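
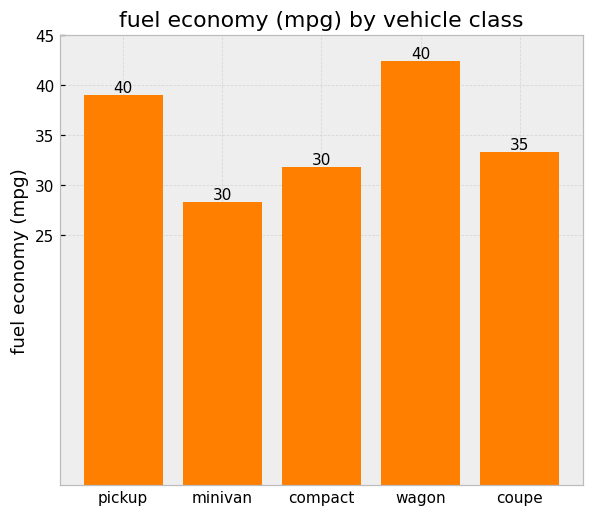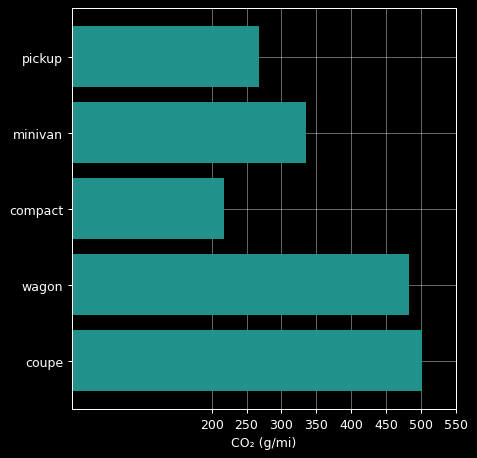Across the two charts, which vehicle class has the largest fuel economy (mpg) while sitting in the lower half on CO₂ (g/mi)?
pickup

Chart 2 median CO₂ (g/mi) ≈ 350; below-median vehicle classes: pickup, compact. Among those, pickup has the highest fuel economy (mpg) (≈ 40).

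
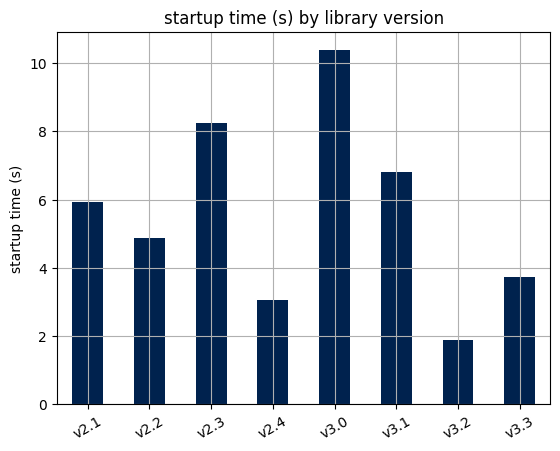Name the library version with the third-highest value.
Top 4: v3.0 ≈ 10, v2.3 ≈ 8, v3.1 ≈ 7, v2.1 ≈ 6.

v3.1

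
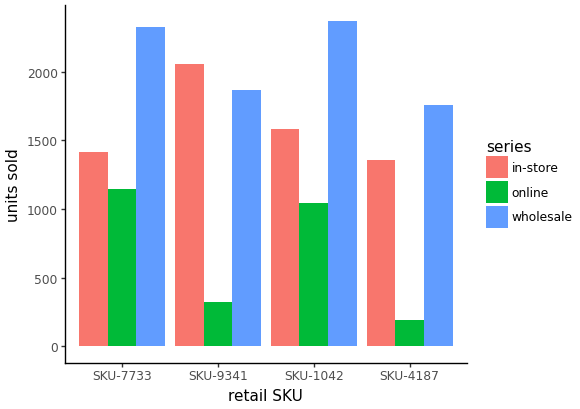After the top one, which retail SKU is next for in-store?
Top 3 for in-store: SKU-9341 ≈ 2000, SKU-1042 ≈ 1600, SKU-7733 ≈ 1400.

SKU-1042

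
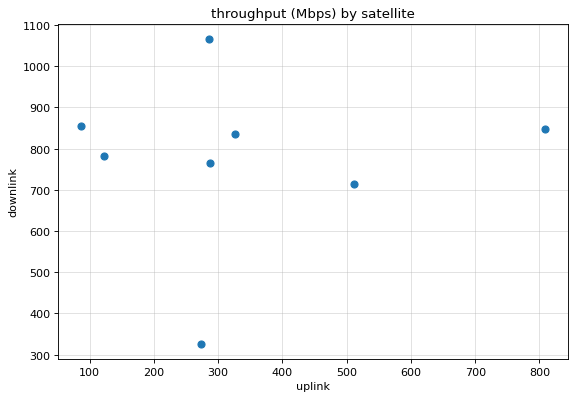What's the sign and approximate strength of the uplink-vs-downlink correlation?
no clear correlation

Points are roughly uncorrelated; weak (|r| ≈ 0.0).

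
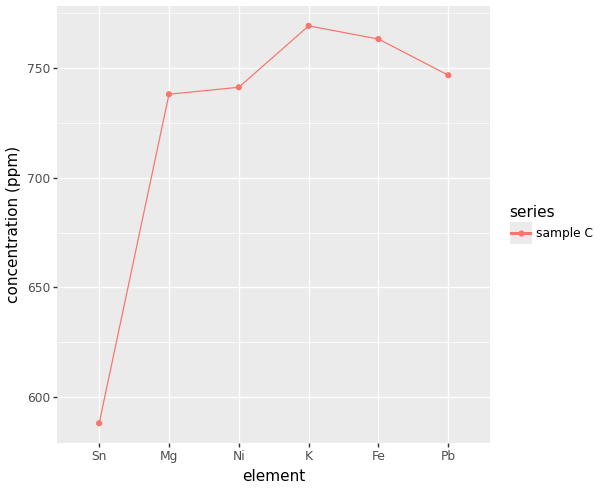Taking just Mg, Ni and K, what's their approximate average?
≈ 747

(740 + 740 + 760) / 3 ≈ 747.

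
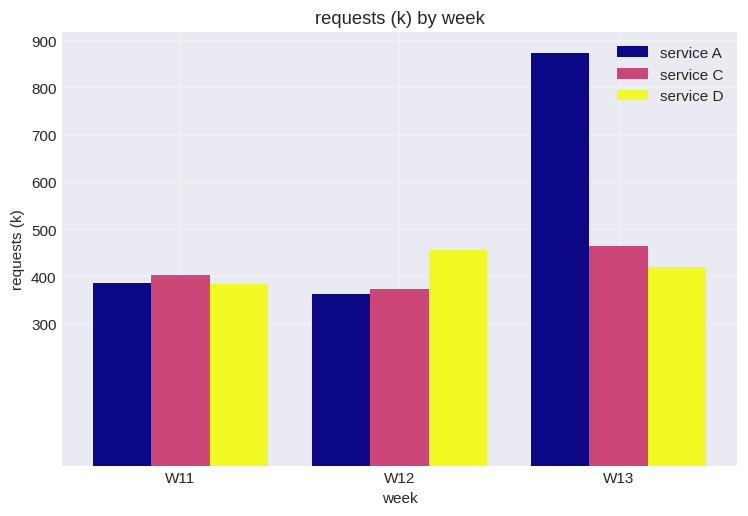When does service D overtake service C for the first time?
W11: service D ≈ 400 vs service C ≈ 400 (not yet); W12: service D ≈ 500 vs service C ≈ 400 (first crossover).

W12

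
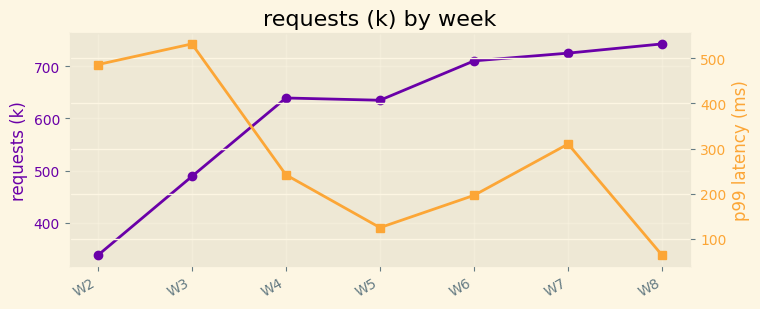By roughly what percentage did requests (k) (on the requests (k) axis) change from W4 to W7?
W4 ≈ 650, W7 ≈ 750; (750 − 650) / 650 ≈ +15.4%.

≈ +15.4%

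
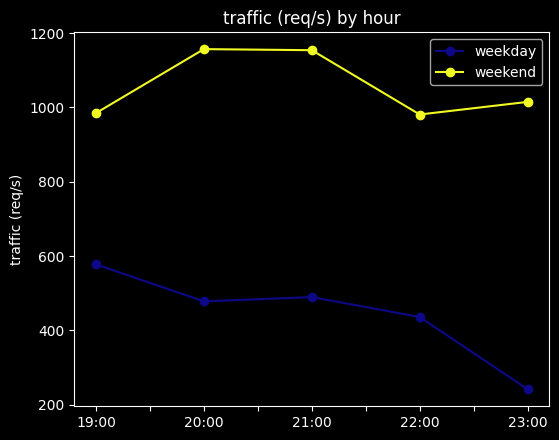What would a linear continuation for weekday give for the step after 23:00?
Last three: 500, 400, 200 → slope ≈ -150/step → next ≈ 50.

≈ 50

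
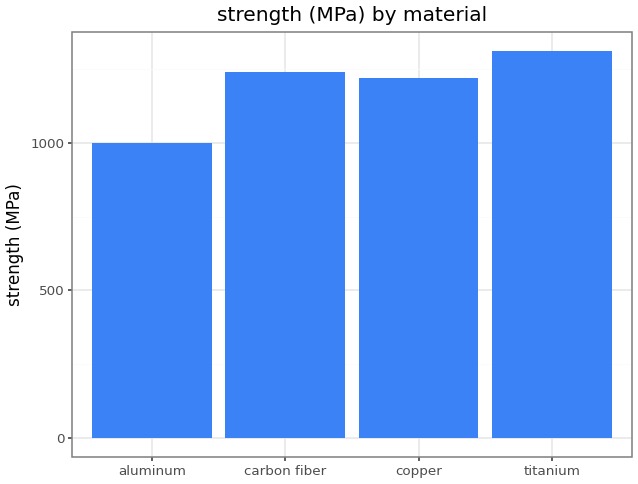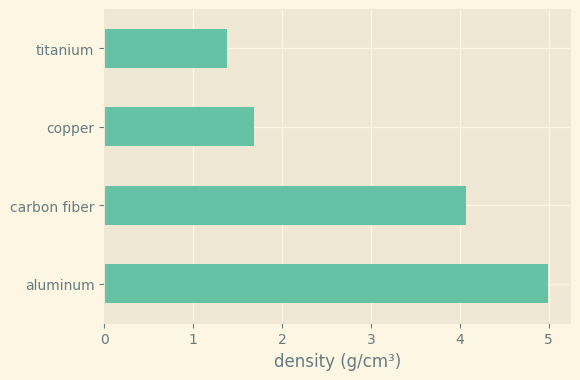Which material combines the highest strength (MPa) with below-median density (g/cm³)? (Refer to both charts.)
Chart 2 median density (g/cm³) ≈ 3; below-median materials: copper, titanium. Among those, titanium has the highest strength (MPa) (≈ 1400).

titanium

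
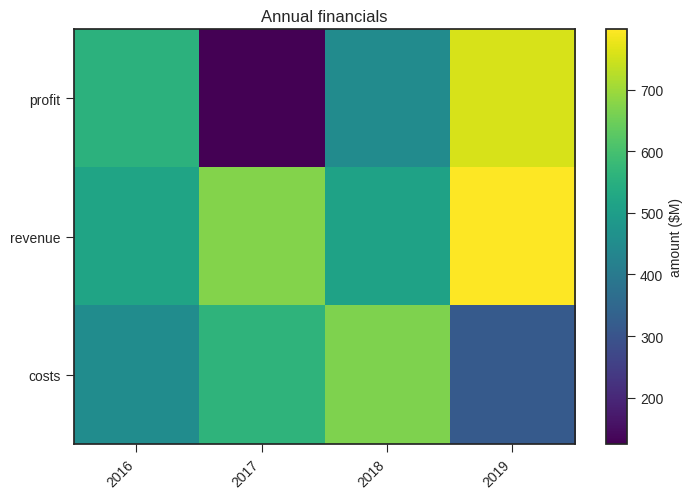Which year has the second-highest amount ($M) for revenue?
2017

Top 3 for revenue: 2019 ≈ 800, 2017 ≈ 700, 2016 ≈ 500.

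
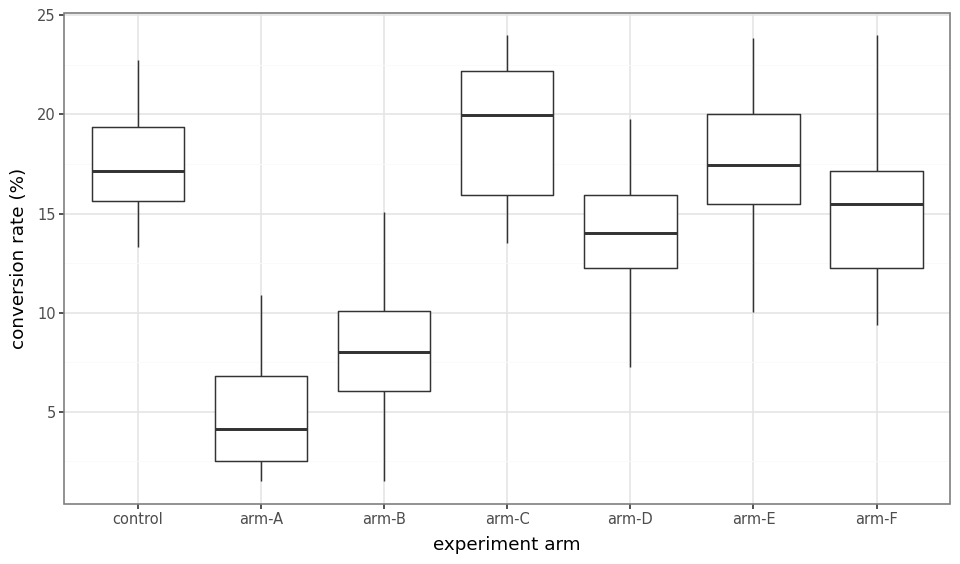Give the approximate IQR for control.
≈ 4

Q3 ≈ 20, Q1 ≈ 16; IQR ≈ 4.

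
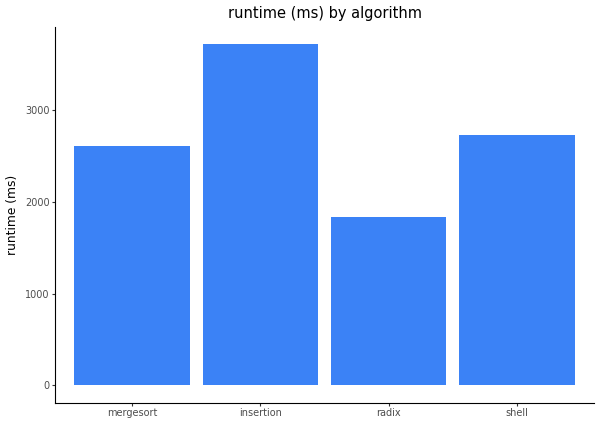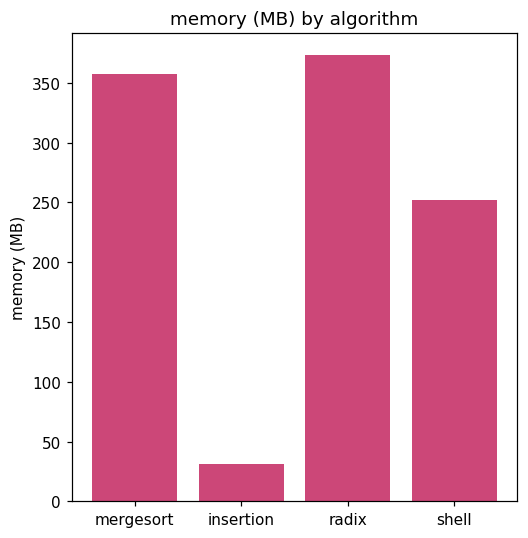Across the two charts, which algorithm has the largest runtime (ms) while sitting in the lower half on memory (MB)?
Chart 2 median memory (MB) ≈ 300; below-median algorithms: insertion, shell. Among those, insertion has the highest runtime (ms) (≈ 3500).

insertion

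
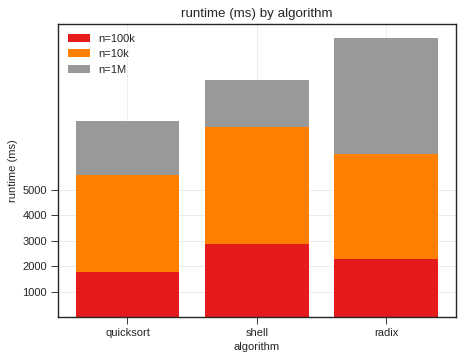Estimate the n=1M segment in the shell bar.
≈ 2000

n=1M top ≈ 9000, bottom ≈ 7000; segment ≈ 2000.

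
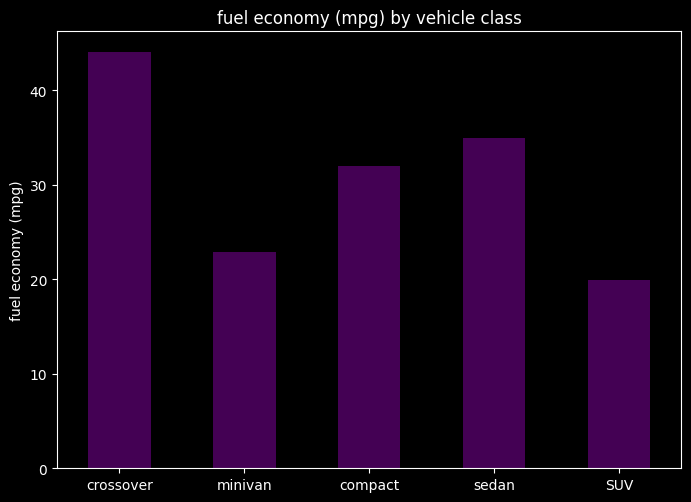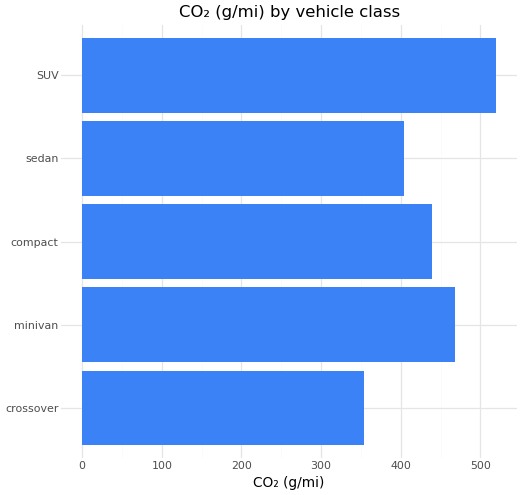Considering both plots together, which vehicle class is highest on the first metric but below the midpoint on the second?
crossover

Chart 2 median CO₂ (g/mi) ≈ 450; below-median vehicle classes: crossover, sedan. Among those, crossover has the highest fuel economy (mpg) (≈ 45).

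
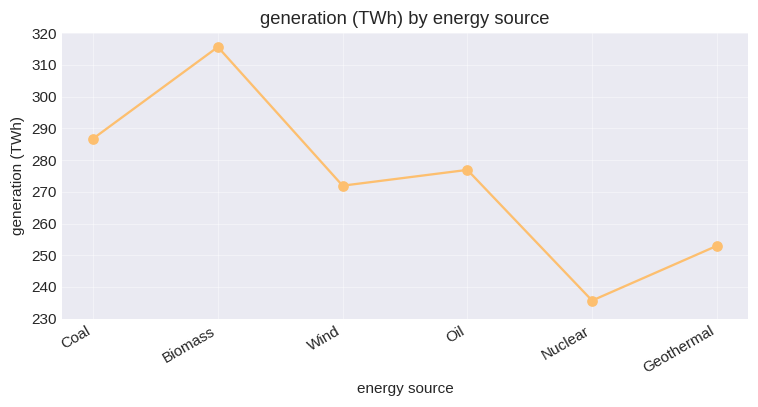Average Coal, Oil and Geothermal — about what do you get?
≈ 273

(290 + 280 + 250) / 3 ≈ 273.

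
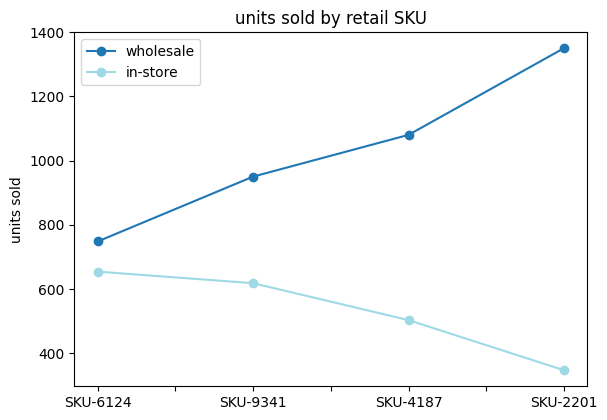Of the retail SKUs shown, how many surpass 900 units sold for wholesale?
Above 900: SKU-9341, SKU-4187, SKU-2201.

3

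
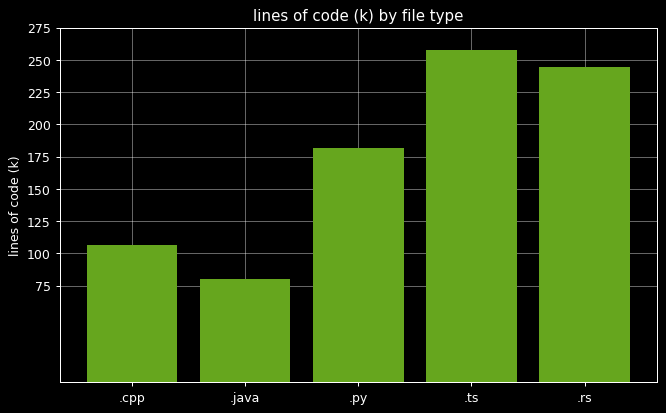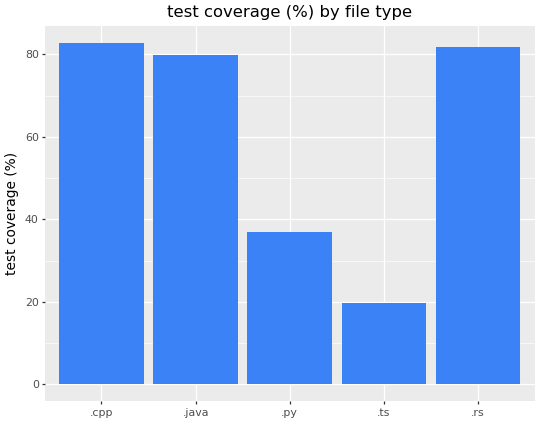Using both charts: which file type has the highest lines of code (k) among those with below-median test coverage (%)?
.ts

Chart 2 median test coverage (%) ≈ 80; below-median file types: .py, .ts. Among those, .ts has the highest lines of code (k) (≈ 250).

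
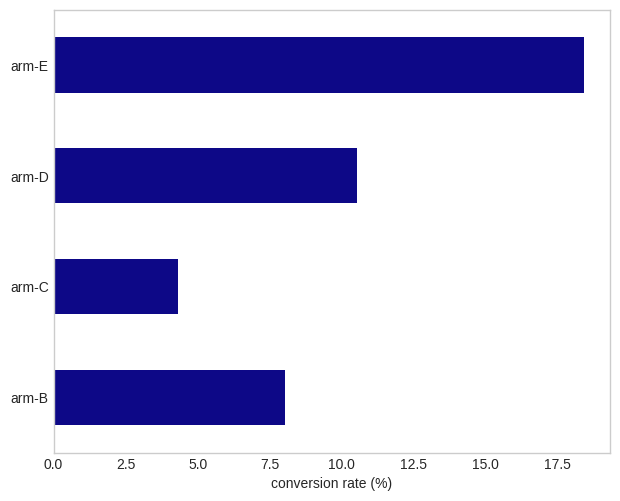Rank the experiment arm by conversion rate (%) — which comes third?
Top 4: arm-E ≈ 18, arm-D ≈ 10, arm-B ≈ 8, arm-C ≈ 4.

arm-B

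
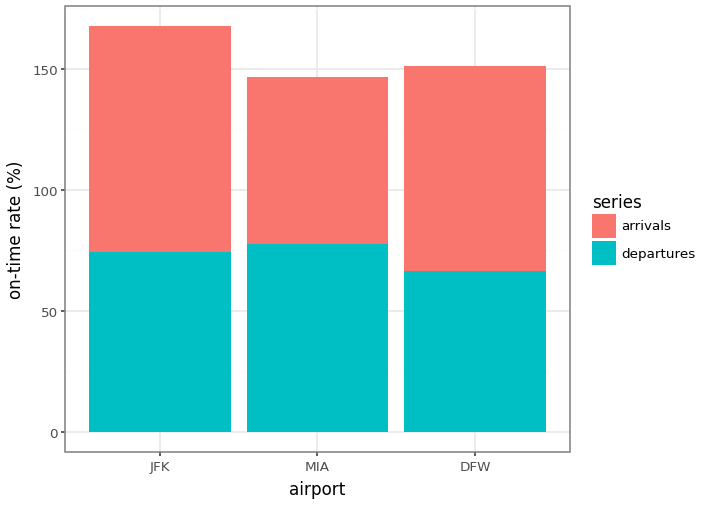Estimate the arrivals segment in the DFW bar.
≈ 100

arrivals top ≈ 160, bottom ≈ 60; segment ≈ 100.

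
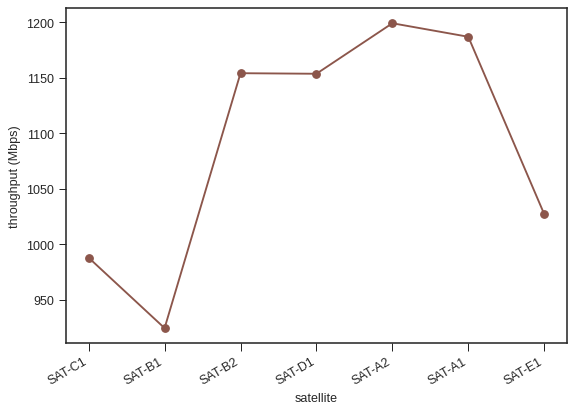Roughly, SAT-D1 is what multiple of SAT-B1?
≈ 1.24×

SAT-D1 ≈ 1150, SAT-B1 ≈ 925; 1150/925 ≈ 1.24.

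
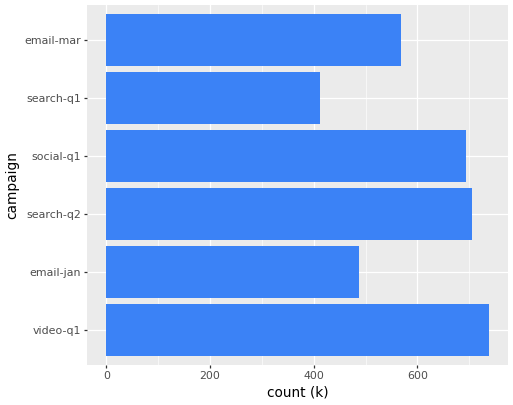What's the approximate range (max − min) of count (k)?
Max video-q1 ≈ 700, min search-q1 ≈ 400; range ≈ 300.

≈ 300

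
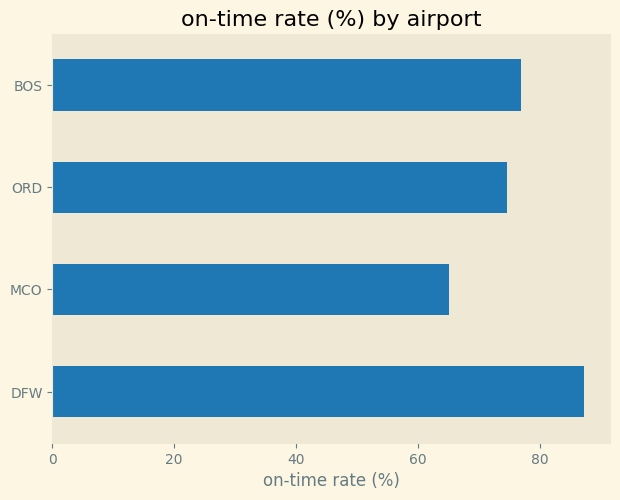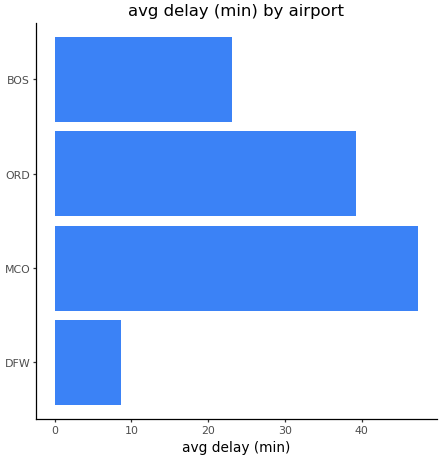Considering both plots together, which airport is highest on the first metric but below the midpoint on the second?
Chart 2 median avg delay (min) ≈ 30; below-median airports: DFW, BOS. Among those, DFW has the highest on-time rate (%) (≈ 90).

DFW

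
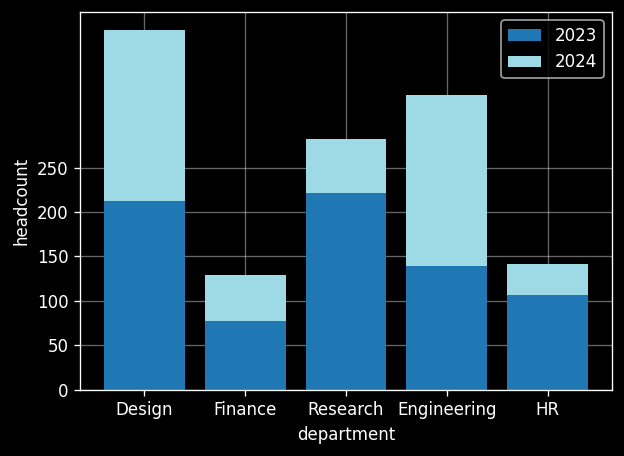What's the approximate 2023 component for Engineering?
2023 top ≈ 150, bottom ≈ 0; segment ≈ 150.

≈ 150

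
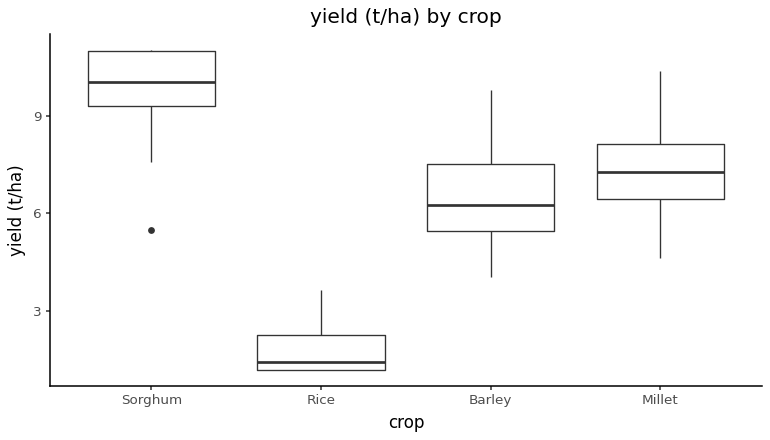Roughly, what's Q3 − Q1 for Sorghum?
≈ 2

Q3 ≈ 11, Q1 ≈ 9; IQR ≈ 2.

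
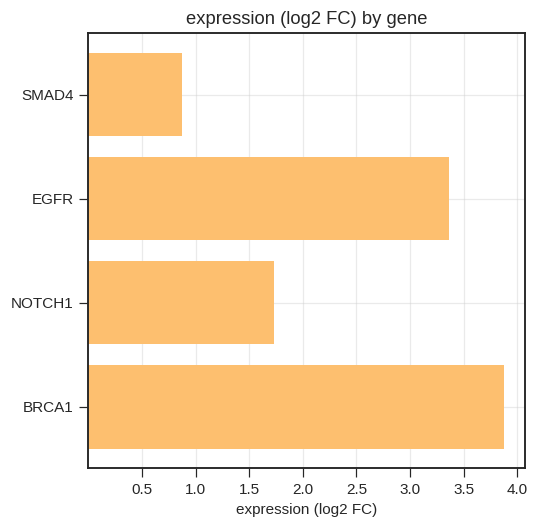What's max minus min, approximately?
≈ 3.0

Max BRCA1 ≈ 4.0, min SMAD4 ≈ 1.0; range ≈ 3.0.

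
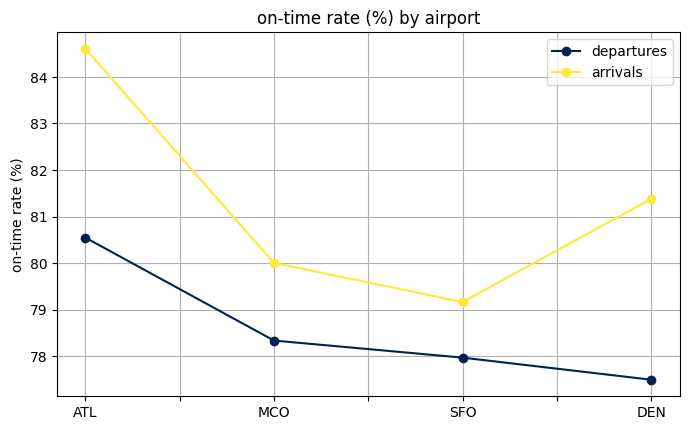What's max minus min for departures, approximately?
≈ 4

Max ATL ≈ 81, min DEN ≈ 77; range ≈ 4.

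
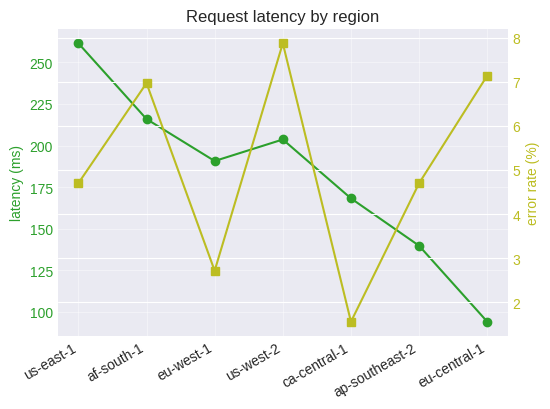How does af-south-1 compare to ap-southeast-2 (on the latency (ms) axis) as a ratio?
af-south-1 ≈ 220, ap-southeast-2 ≈ 140; 220/140 ≈ 1.57.

≈ 1.57×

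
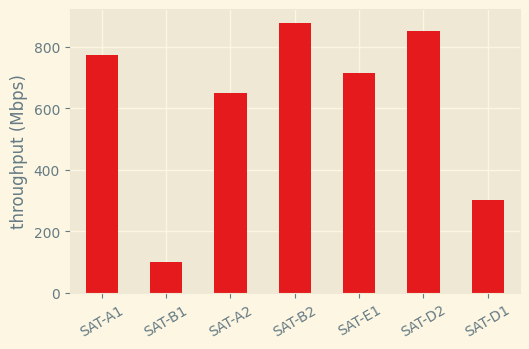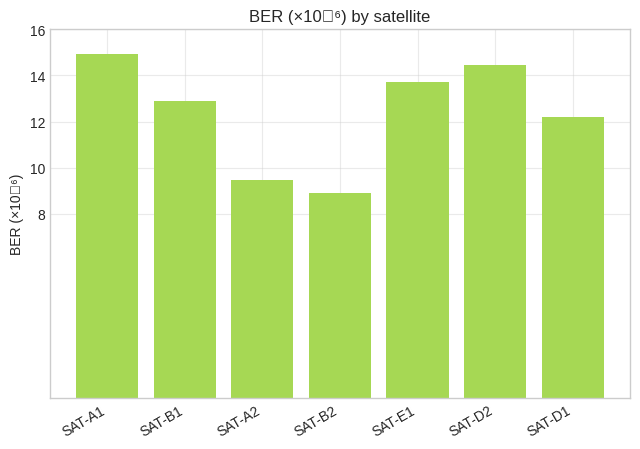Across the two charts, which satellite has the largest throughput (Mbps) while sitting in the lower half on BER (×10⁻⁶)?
SAT-B2

Chart 2 median BER (×10⁻⁶) ≈ 12; below-median satellites: SAT-A2, SAT-B2, SAT-D1. Among those, SAT-B2 has the highest throughput (Mbps) (≈ 900).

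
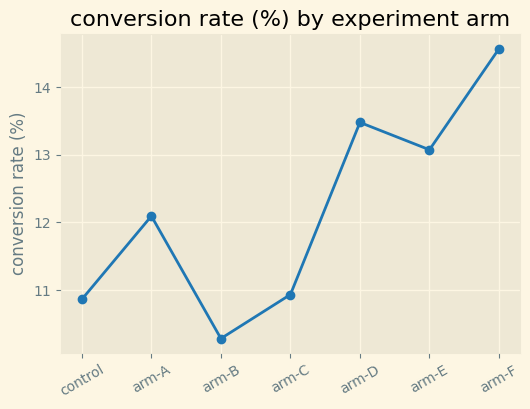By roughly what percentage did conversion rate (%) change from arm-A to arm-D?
≈ +12.5%

arm-A ≈ 12.0, arm-D ≈ 13.5; (13.5 − 12.0) / 12.0 ≈ +12.5%.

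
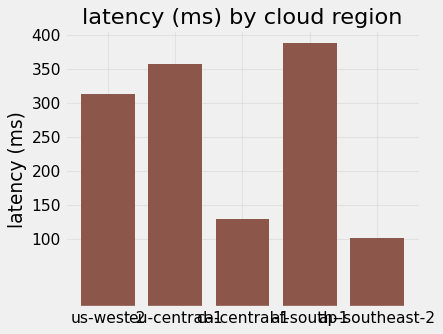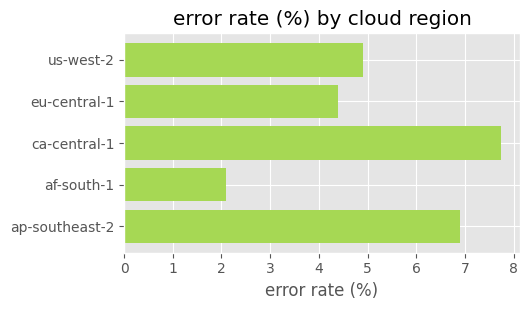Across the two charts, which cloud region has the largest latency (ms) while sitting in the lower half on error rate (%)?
af-south-1

Chart 2 median error rate (%) ≈ 5; below-median cloud regions: eu-central-1, af-south-1. Among those, af-south-1 has the highest latency (ms) (≈ 400).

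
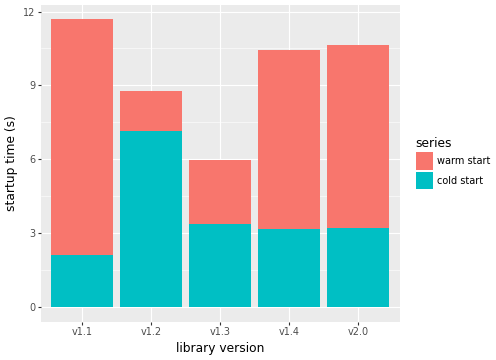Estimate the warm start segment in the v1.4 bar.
warm start top ≈ 10, bottom ≈ 3; segment ≈ 7.

≈ 7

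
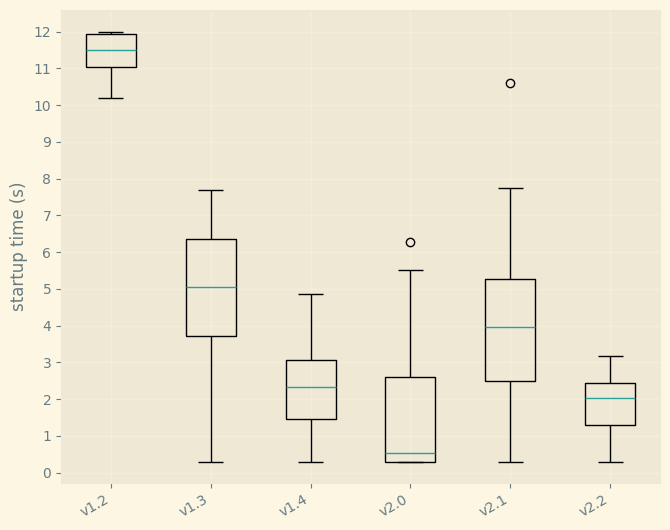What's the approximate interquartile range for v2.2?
≈ 1

Q3 ≈ 2, Q1 ≈ 1; IQR ≈ 1.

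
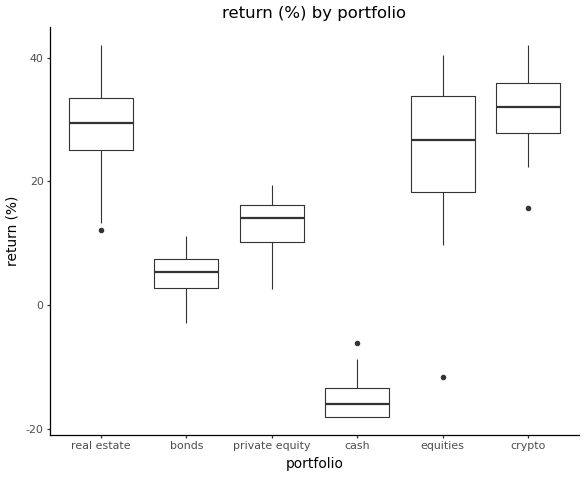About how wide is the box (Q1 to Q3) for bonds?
≈ 5

Q3 ≈ 10, Q1 ≈ 5; IQR ≈ 5.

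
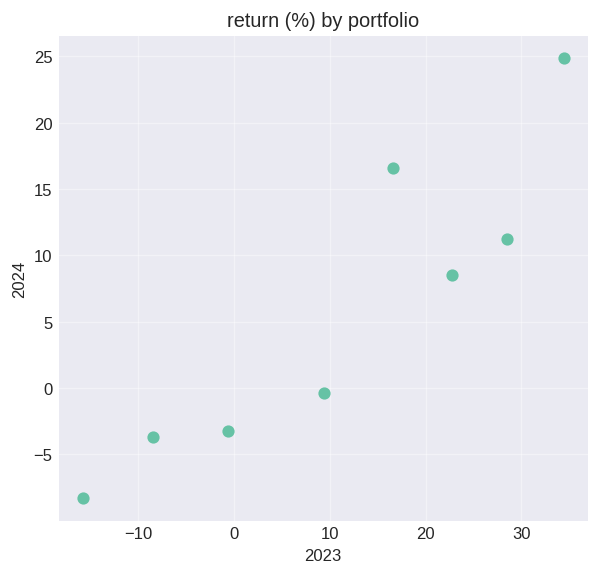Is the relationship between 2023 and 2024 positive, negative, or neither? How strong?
positive, strong

Points are positively correlated; strong (|r| ≈ 0.9).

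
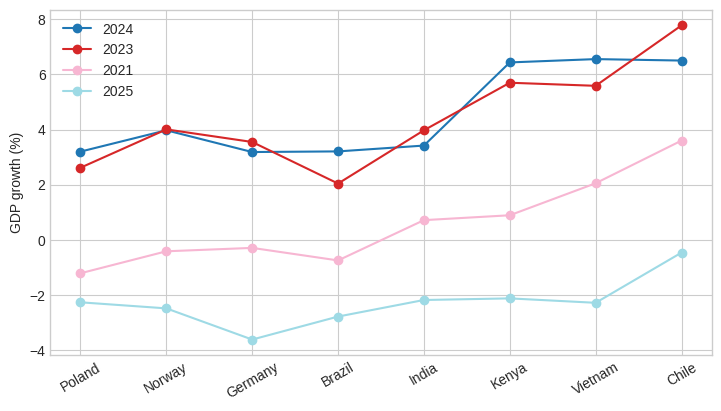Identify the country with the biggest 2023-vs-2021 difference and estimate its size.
Kenya, ≈ 5 %

Kenya: 2023 ≈ 6, 2021 ≈ 1 → gap ≈ 5. Next-largest (Norway) is only ≈ 4.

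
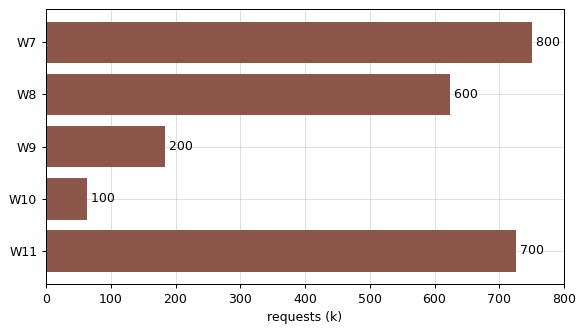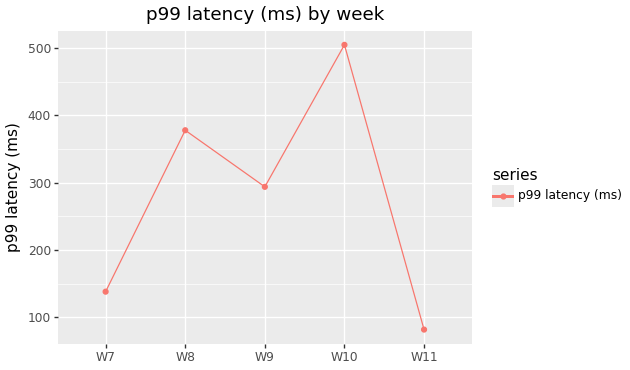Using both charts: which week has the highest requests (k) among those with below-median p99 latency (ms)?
W7

Chart 2 median p99 latency (ms) ≈ 300; below-median weeks: W7, W11. Among those, W7 has the highest requests (k) (≈ 800).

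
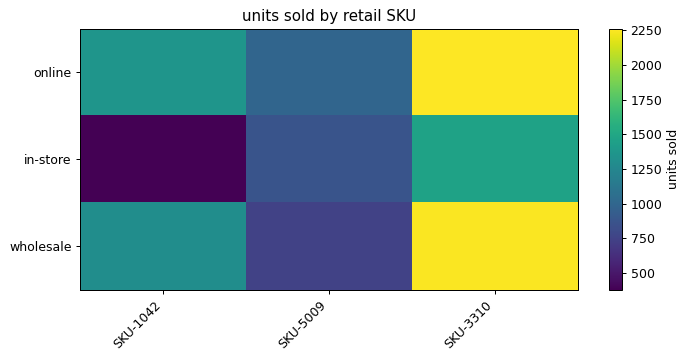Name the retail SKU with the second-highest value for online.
Top 3 for online: SKU-3310 ≈ 2200, SKU-1042 ≈ 1400, SKU-5009 ≈ 1000.

SKU-1042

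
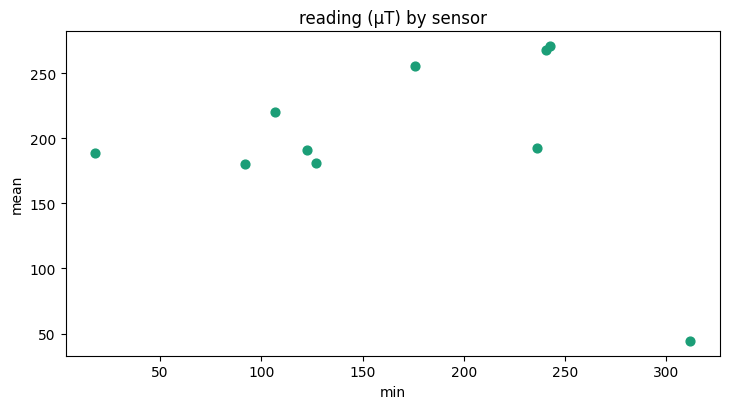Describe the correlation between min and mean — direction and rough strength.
no clear correlation

Points are roughly uncorrelated; weak (|r| ≈ 0.2).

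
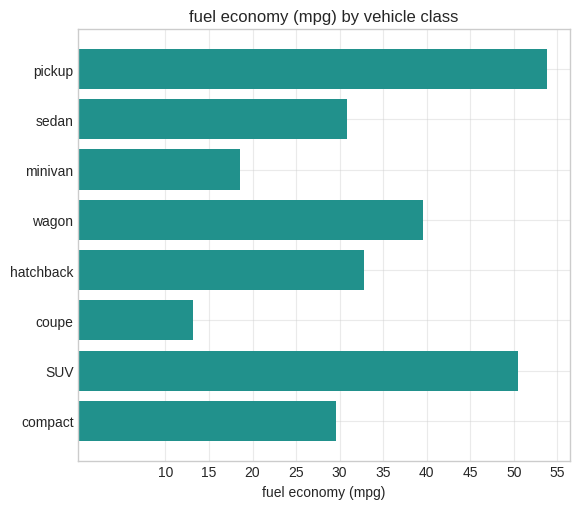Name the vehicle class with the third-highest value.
Top 4: pickup ≈ 55, SUV ≈ 50, wagon ≈ 40, hatchback ≈ 35.

wagon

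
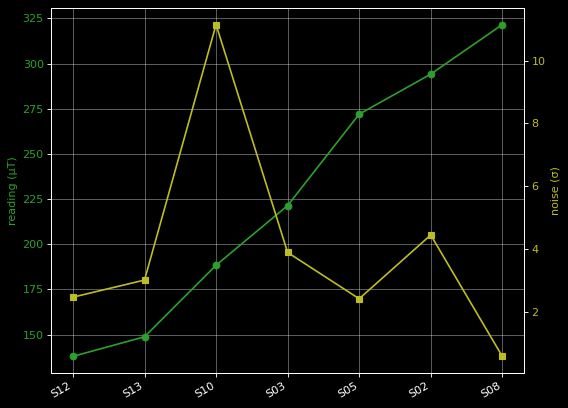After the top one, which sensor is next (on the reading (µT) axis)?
Top 3 (on the reading (µT) axis): S08 ≈ 320, S02 ≈ 300, S05 ≈ 280.

S02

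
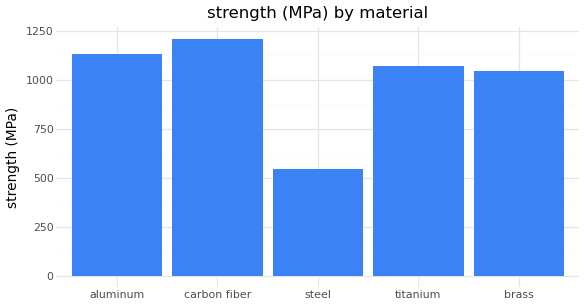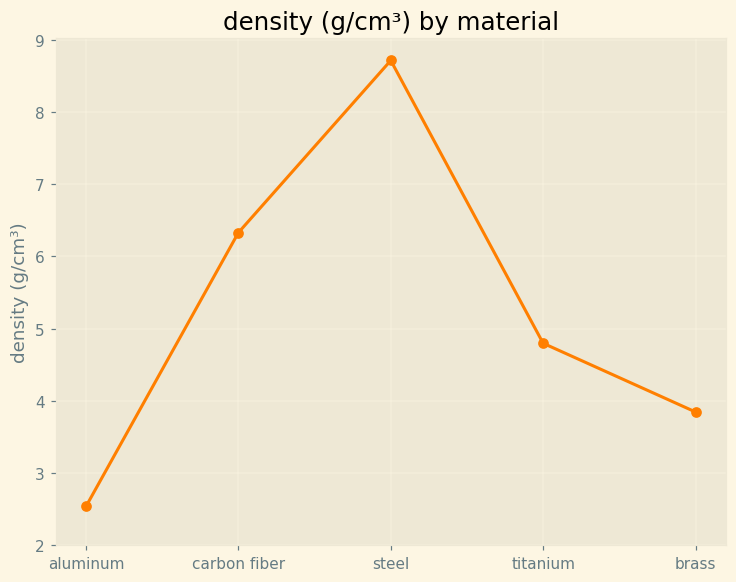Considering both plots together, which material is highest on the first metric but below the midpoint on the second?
aluminum

Chart 2 median density (g/cm³) ≈ 5; below-median materials: aluminum, brass. Among those, aluminum has the highest strength (MPa) (≈ 1200).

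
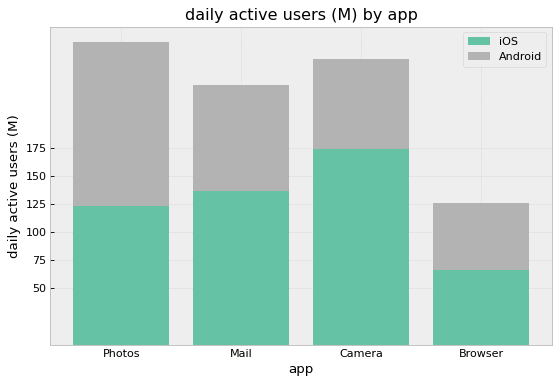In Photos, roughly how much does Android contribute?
Android top ≈ 275, bottom ≈ 125; segment ≈ 150.

≈ 150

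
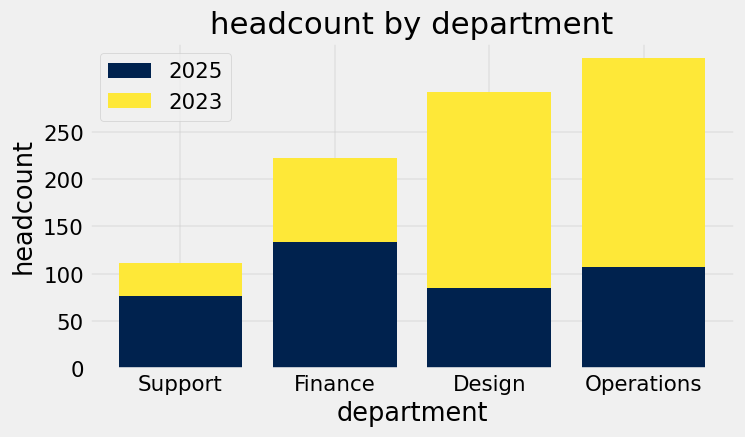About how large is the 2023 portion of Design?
≈ 200

2023 top ≈ 300, bottom ≈ 100; segment ≈ 200.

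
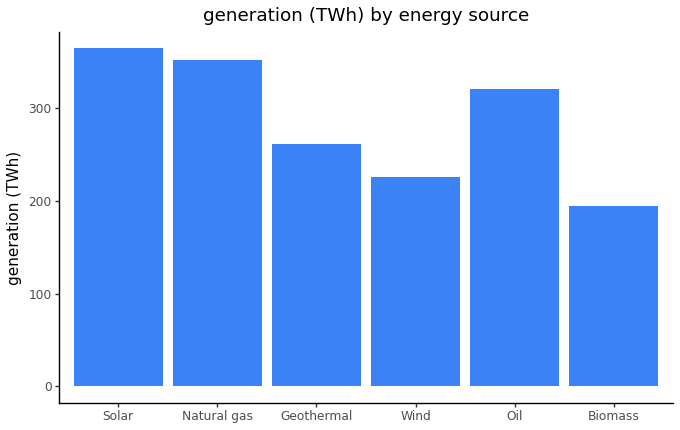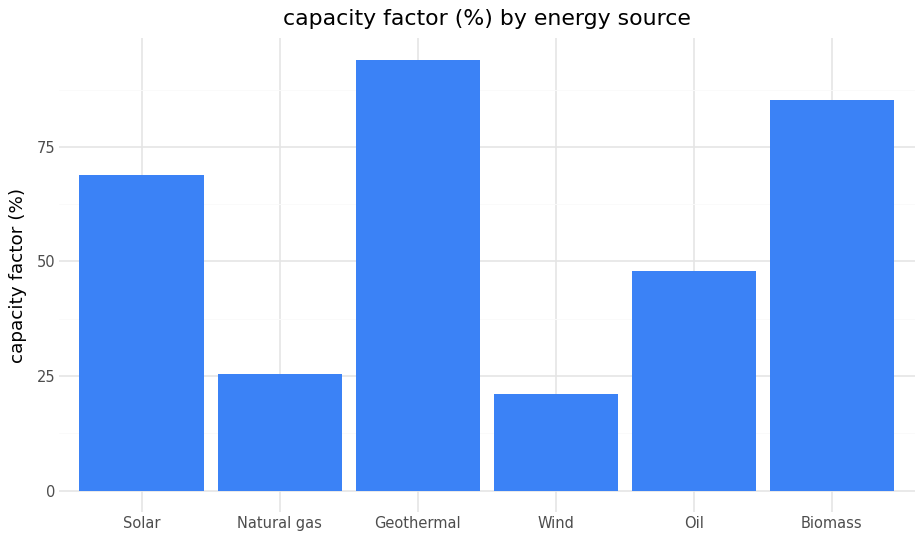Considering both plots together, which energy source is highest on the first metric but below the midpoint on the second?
Natural gas

Chart 2 median capacity factor (%) ≈ 60; below-median energy sources: Natural gas, Wind, Oil. Among those, Natural gas has the highest generation (TWh) (≈ 350).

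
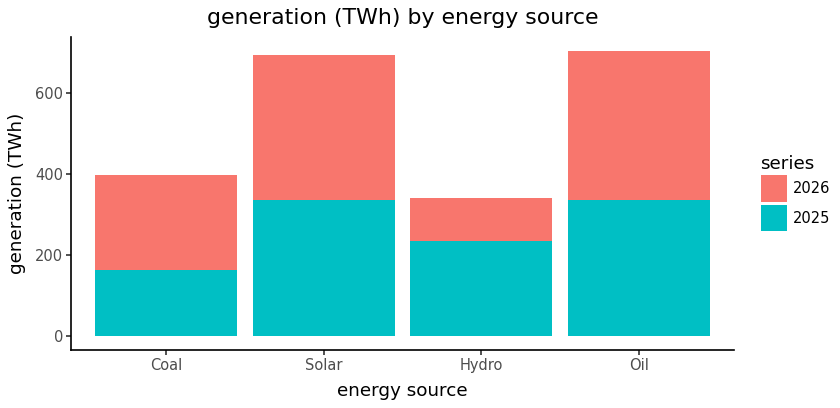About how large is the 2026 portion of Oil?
≈ 400

2026 top ≈ 700, bottom ≈ 300; segment ≈ 400.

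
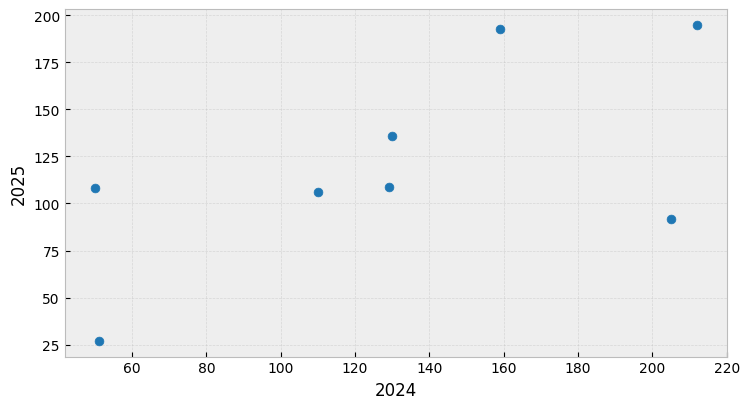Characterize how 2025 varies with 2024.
positive, moderate

Points are positively correlated; moderate (|r| ≈ 0.6).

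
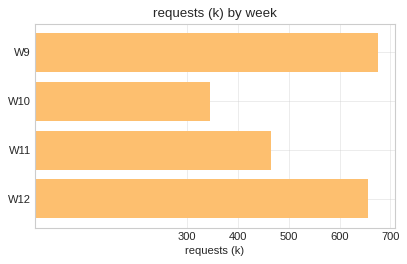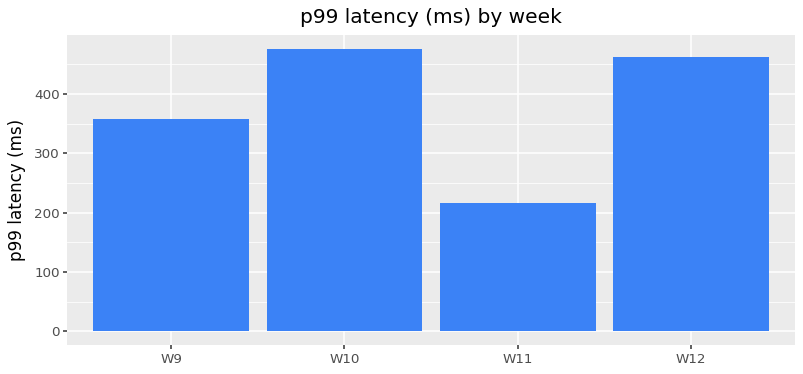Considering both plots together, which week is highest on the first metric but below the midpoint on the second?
W9

Chart 2 median p99 latency (ms) ≈ 400; below-median weeks: W9, W11. Among those, W9 has the highest requests (k) (≈ 700).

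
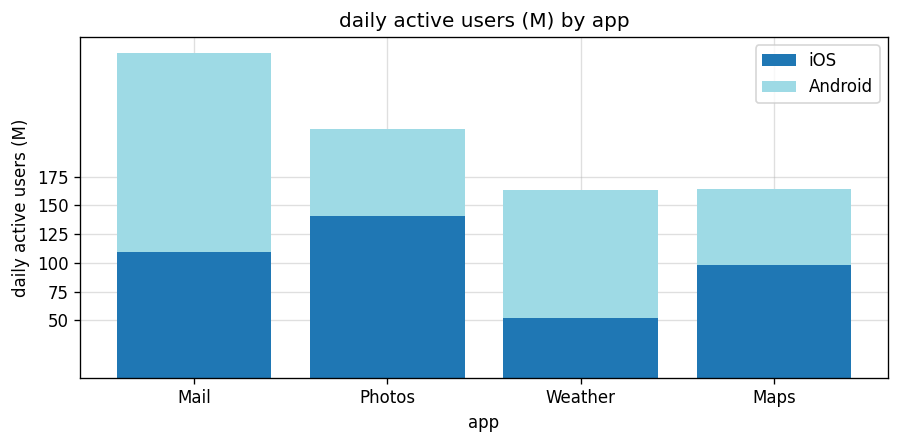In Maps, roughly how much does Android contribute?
Android top ≈ 175, bottom ≈ 100; segment ≈ 75.

≈ 75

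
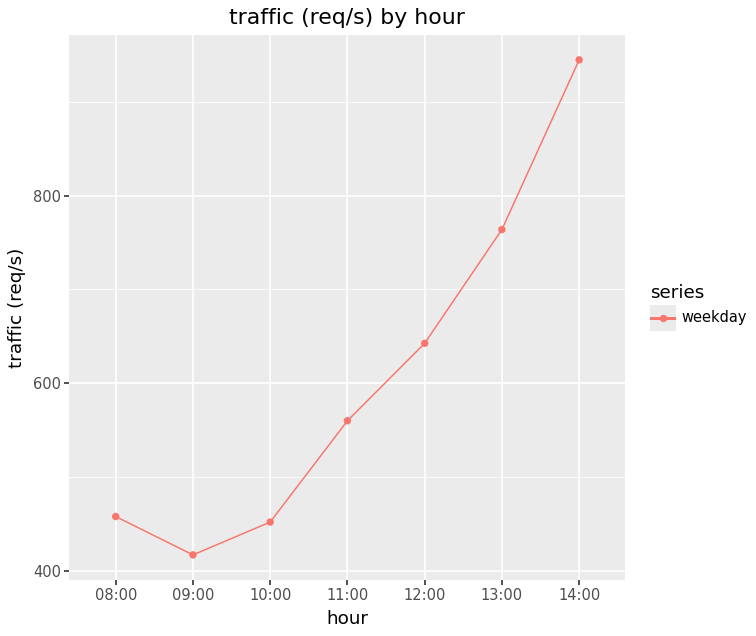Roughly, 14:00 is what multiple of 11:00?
≈ 1.73×

14:00 ≈ 950, 11:00 ≈ 550; 950/550 ≈ 1.73.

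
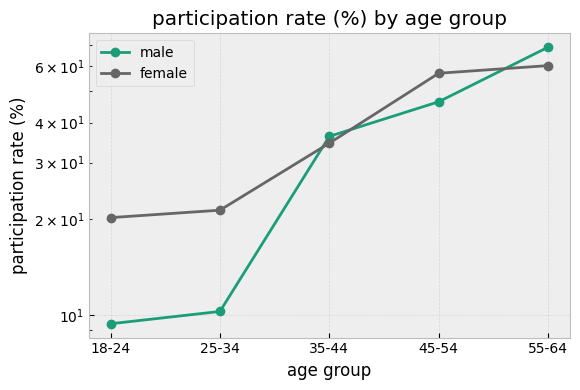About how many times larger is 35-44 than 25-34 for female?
35-44 ≈ 35, 25-34 ≈ 20; 35/20 ≈ 1.75.

≈ 1.75×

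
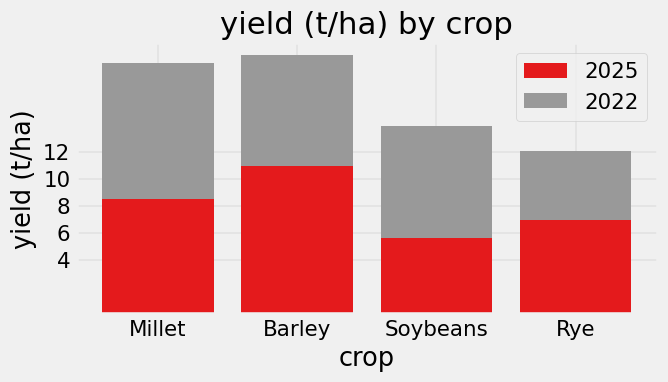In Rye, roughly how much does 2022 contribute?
2022 top ≈ 12, bottom ≈ 6; segment ≈ 6.

≈ 6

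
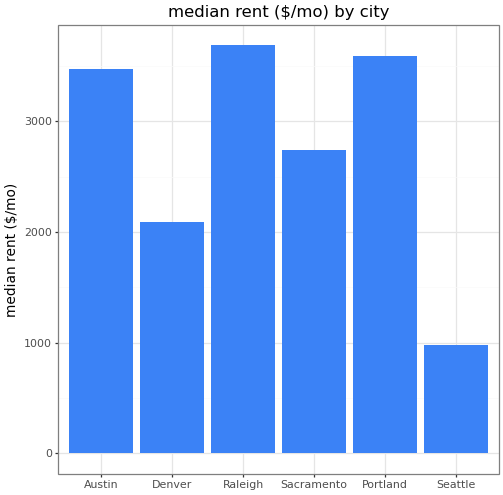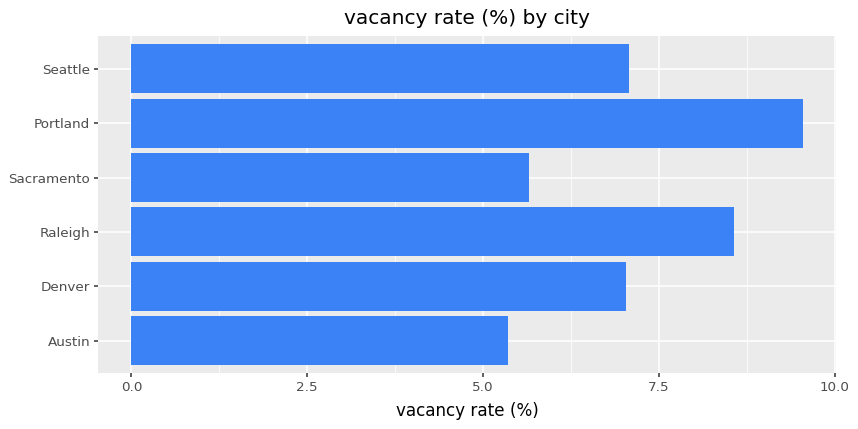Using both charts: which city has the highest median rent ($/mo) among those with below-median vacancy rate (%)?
Chart 2 median vacancy rate (%) ≈ 7; below-median cities: Austin, Denver, Sacramento. Among those, Austin has the highest median rent ($/mo) (≈ 3500).

Austin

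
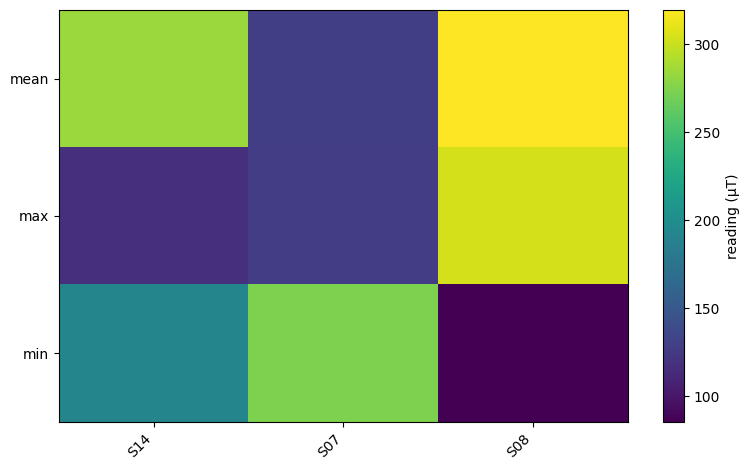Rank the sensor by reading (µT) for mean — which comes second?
Top 3 for mean: S08 ≈ 320, S14 ≈ 280, S07 ≈ 120.

S14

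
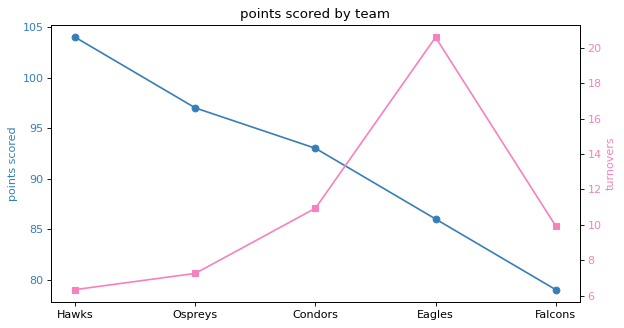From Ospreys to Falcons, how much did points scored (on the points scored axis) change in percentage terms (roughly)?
≈ -15.8%

Ospreys ≈ 95, Falcons ≈ 80; (80 − 95) / 95 ≈ -15.8%.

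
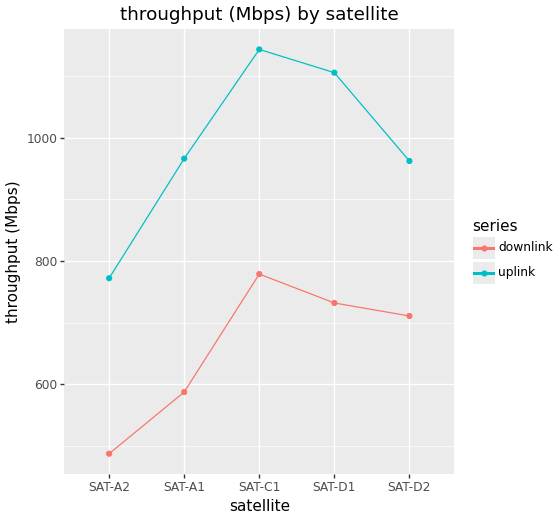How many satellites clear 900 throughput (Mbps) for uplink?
Above 900: SAT-A1, SAT-C1, SAT-D1, SAT-D2.

4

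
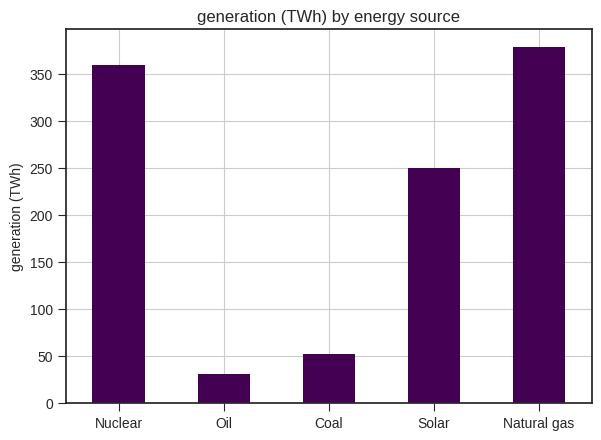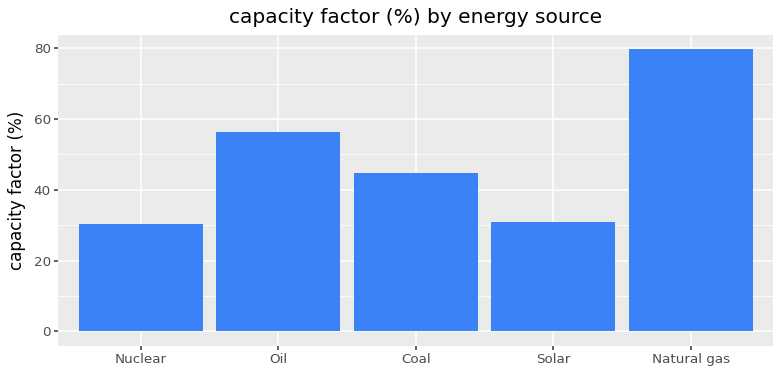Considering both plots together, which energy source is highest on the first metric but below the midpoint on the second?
Nuclear

Chart 2 median capacity factor (%) ≈ 40; below-median energy sources: Nuclear, Solar. Among those, Nuclear has the highest generation (TWh) (≈ 350).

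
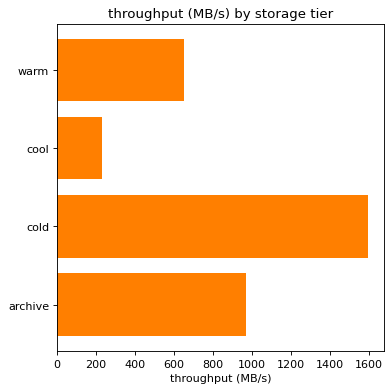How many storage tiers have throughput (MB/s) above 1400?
Above 1400: cold.

1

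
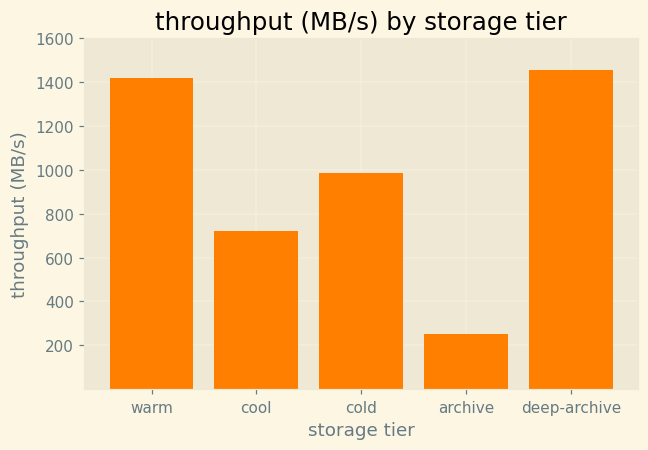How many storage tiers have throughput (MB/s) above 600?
4

Above 600: warm, cool, cold, deep-archive.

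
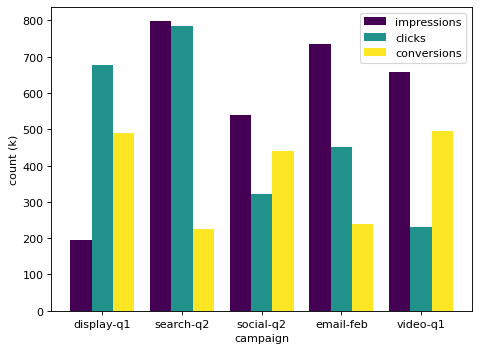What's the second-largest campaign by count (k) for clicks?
display-q1

Top 3 for clicks: search-q2 ≈ 800, display-q1 ≈ 700, email-feb ≈ 500.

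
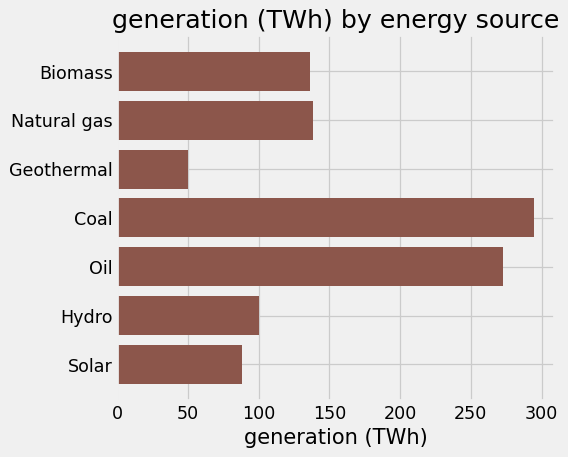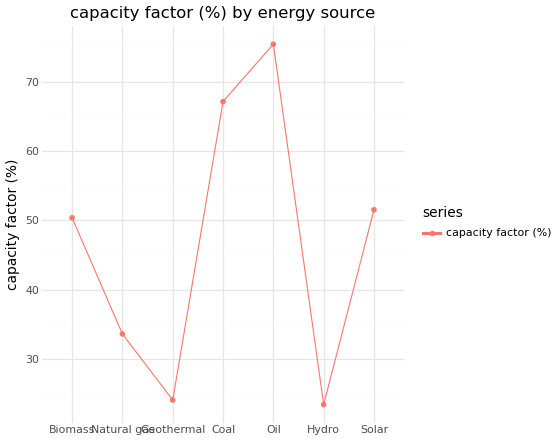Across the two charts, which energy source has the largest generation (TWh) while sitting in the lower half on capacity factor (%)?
Chart 2 median capacity factor (%) ≈ 50; below-median energy sources: Natural gas, Geothermal, Hydro. Among those, Natural gas has the highest generation (TWh) (≈ 150).

Natural gas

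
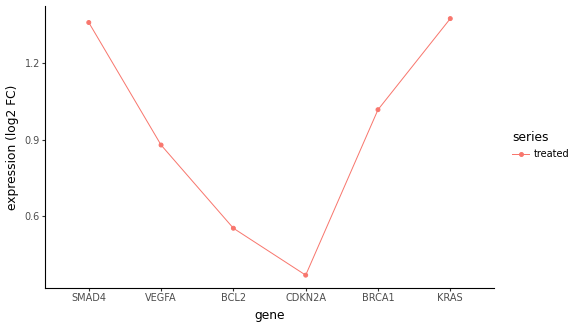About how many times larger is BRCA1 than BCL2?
≈ 1.67×

BRCA1 ≈ 1.0, BCL2 ≈ 0.6; 1.0/0.6 ≈ 1.67.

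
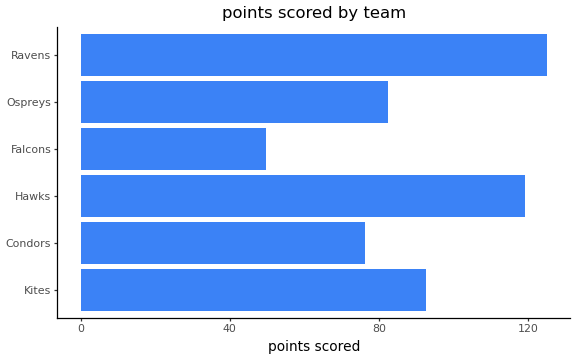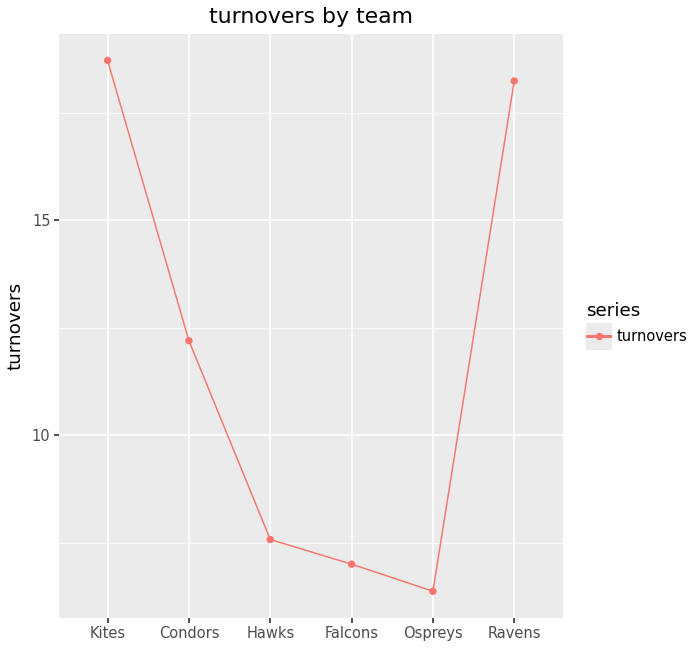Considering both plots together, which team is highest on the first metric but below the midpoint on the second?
Hawks

Chart 2 median turnovers ≈ 10; below-median teams: Hawks, Falcons, Ospreys. Among those, Hawks has the highest points scored (≈ 120).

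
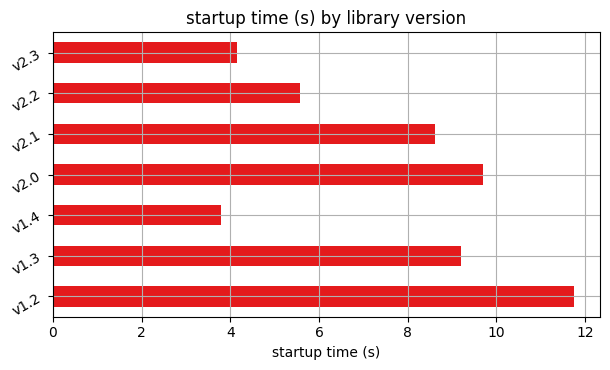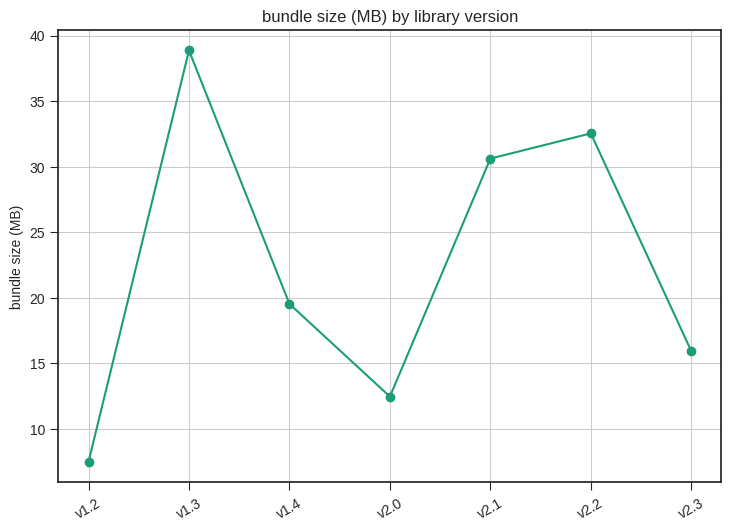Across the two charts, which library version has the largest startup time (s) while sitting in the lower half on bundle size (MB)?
v1.2

Chart 2 median bundle size (MB) ≈ 20; below-median library versions: v1.2, v2.0, v2.3. Among those, v1.2 has the highest startup time (s) (≈ 12).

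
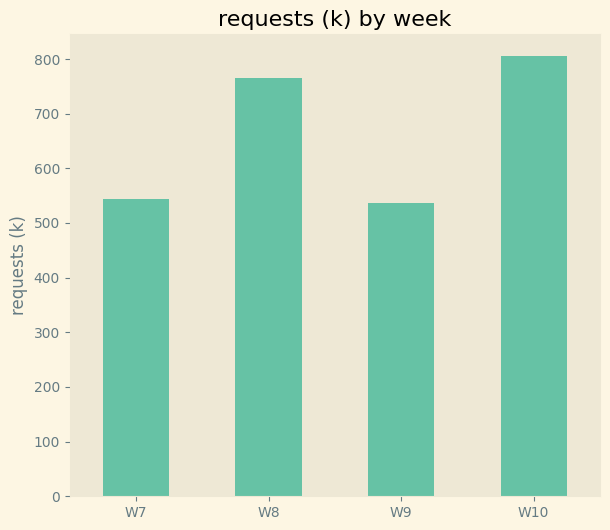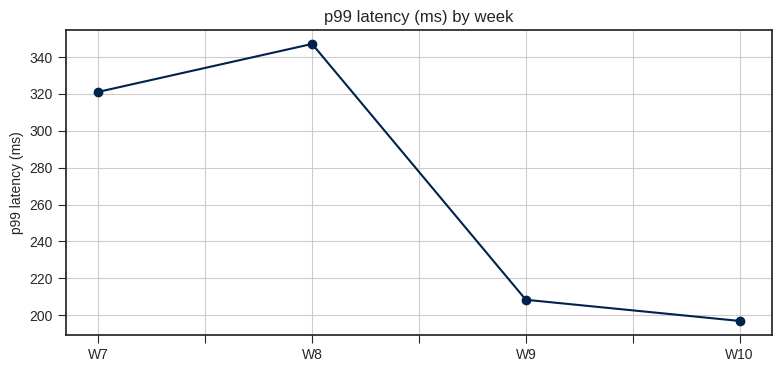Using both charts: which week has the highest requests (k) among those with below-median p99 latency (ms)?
W10

Chart 2 median p99 latency (ms) ≈ 250; below-median weeks: W9, W10. Among those, W10 has the highest requests (k) (≈ 800).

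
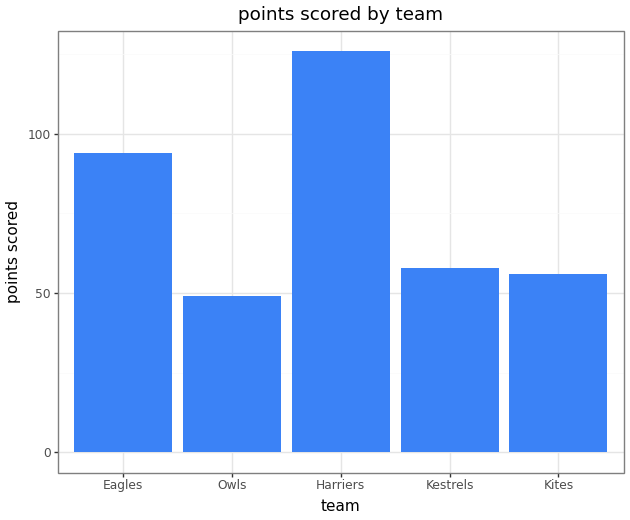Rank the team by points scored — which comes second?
Eagles

Top 3: Harriers ≈ 120, Eagles ≈ 100, Kestrels ≈ 60.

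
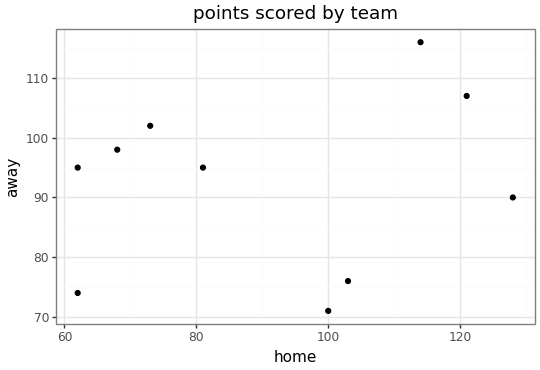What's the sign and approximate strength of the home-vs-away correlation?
no clear correlation

Points are roughly uncorrelated; weak (|r| ≈ 0.2).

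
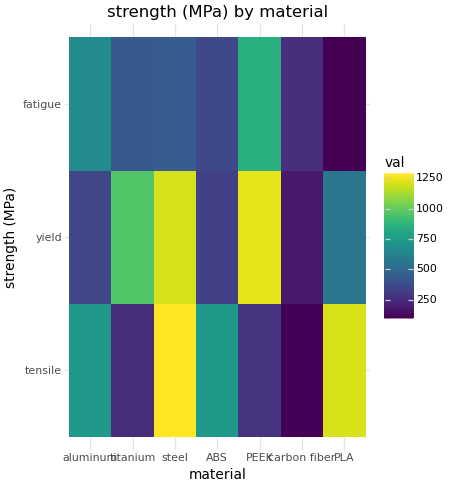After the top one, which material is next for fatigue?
aluminum

Top 3 for fatigue: PEEK ≈ 900, aluminum ≈ 700, steel ≈ 400.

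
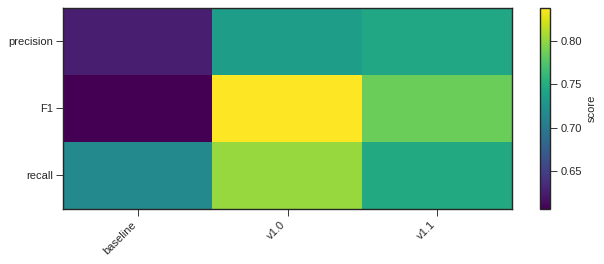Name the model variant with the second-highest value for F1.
v1.1

Top 3 for F1: v1.0 ≈ 0.84, v1.1 ≈ 0.78, baseline ≈ 0.60.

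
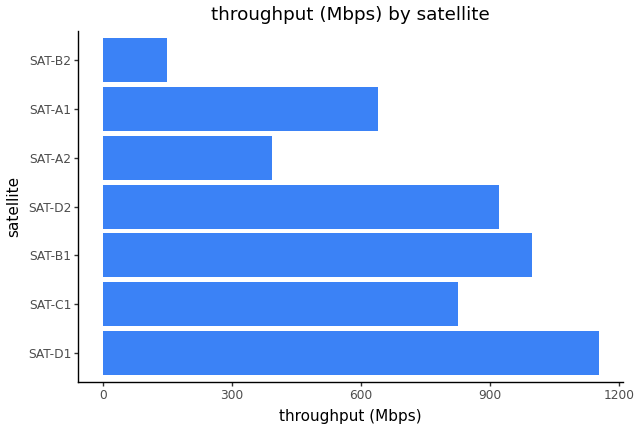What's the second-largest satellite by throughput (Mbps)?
Top 3: SAT-D1 ≈ 1200, SAT-B1 ≈ 1000, SAT-D2 ≈ 900.

SAT-B1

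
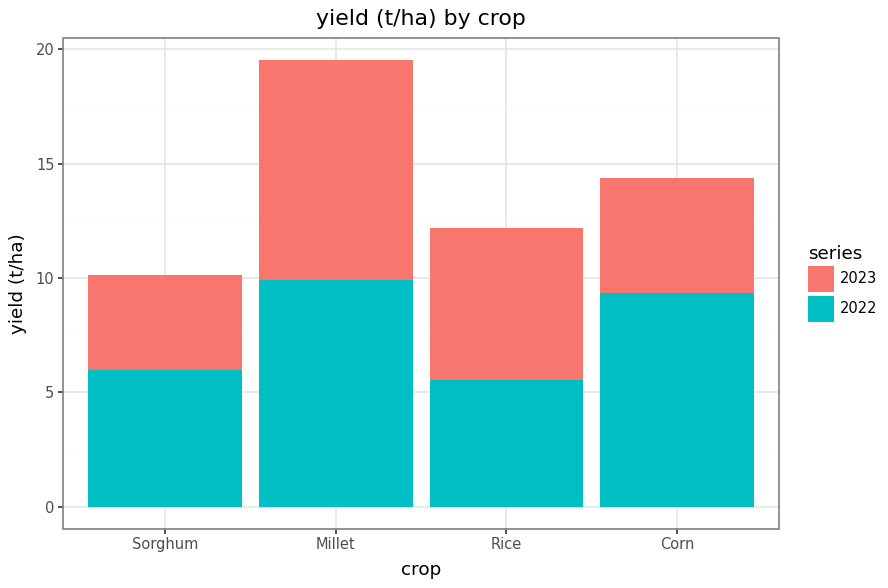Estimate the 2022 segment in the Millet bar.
2022 top ≈ 10, bottom ≈ 0; segment ≈ 10.

≈ 10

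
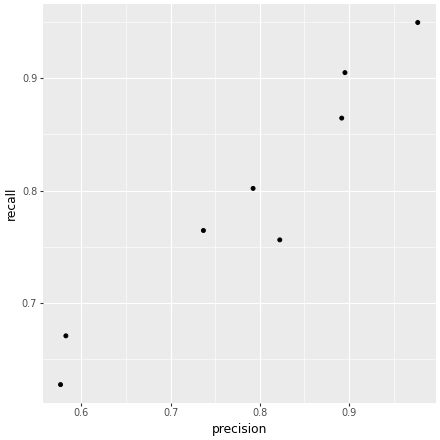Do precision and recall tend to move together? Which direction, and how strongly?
positive, strong

Points are positively correlated; strong (|r| ≈ 1.0).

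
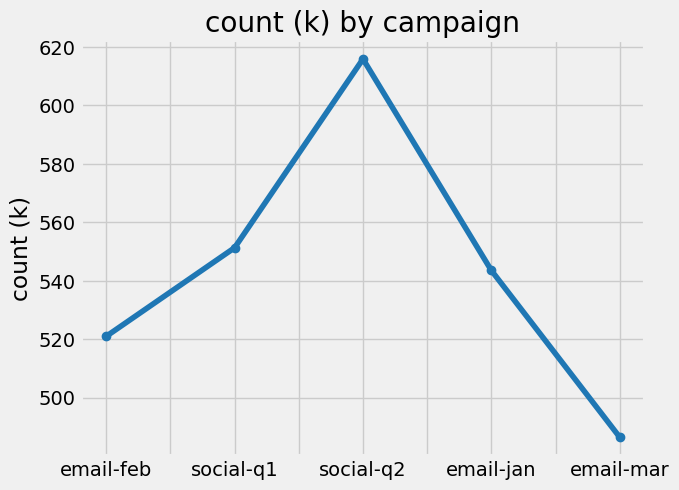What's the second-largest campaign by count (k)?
social-q1

Top 3: social-q2 ≈ 620, social-q1 ≈ 560, email-jan ≈ 540.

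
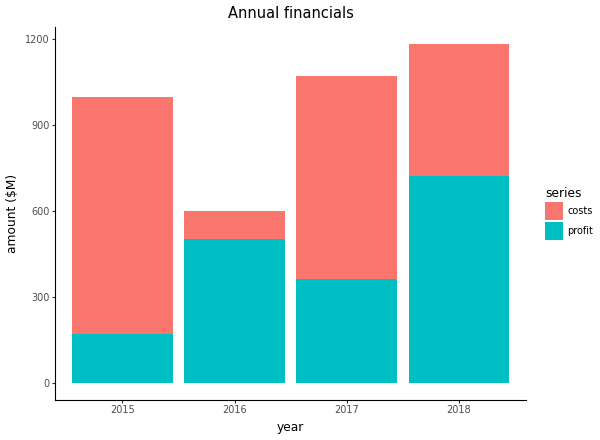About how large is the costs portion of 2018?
≈ 500

costs top ≈ 1200, bottom ≈ 700; segment ≈ 500.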